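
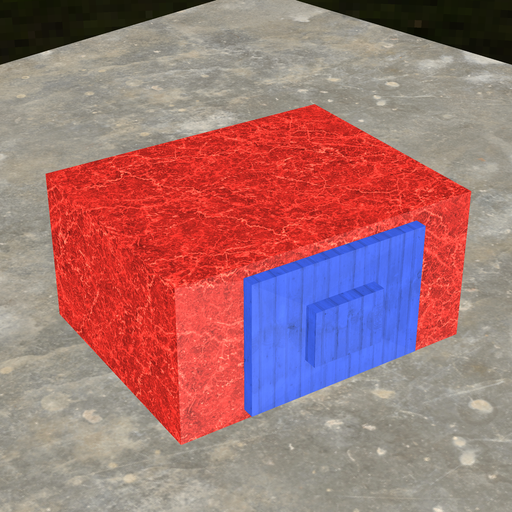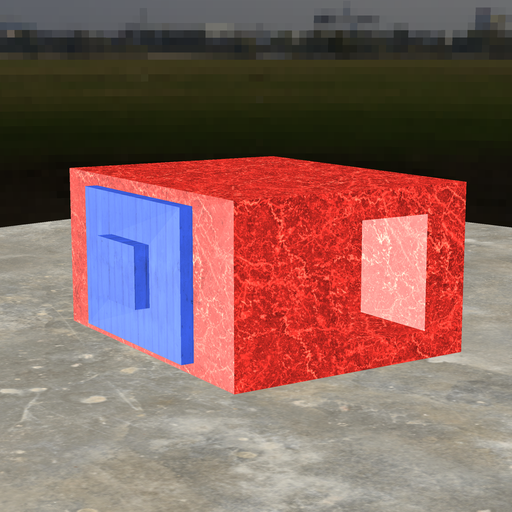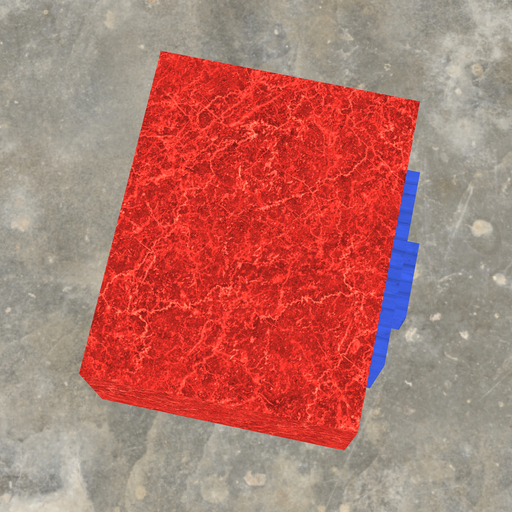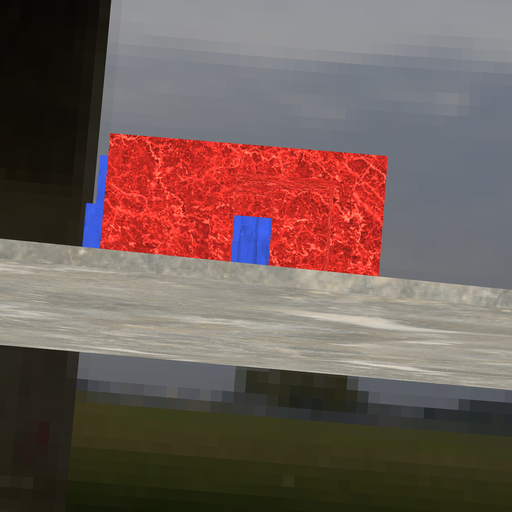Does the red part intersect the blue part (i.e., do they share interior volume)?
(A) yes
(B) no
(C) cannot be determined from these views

(A) yes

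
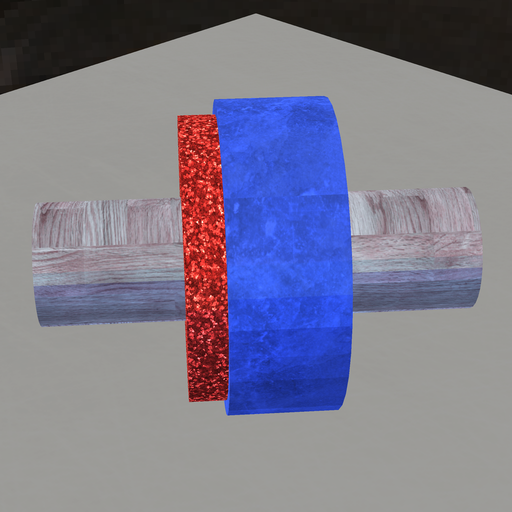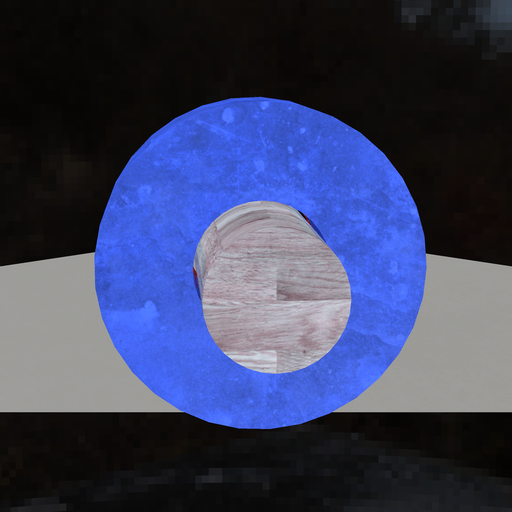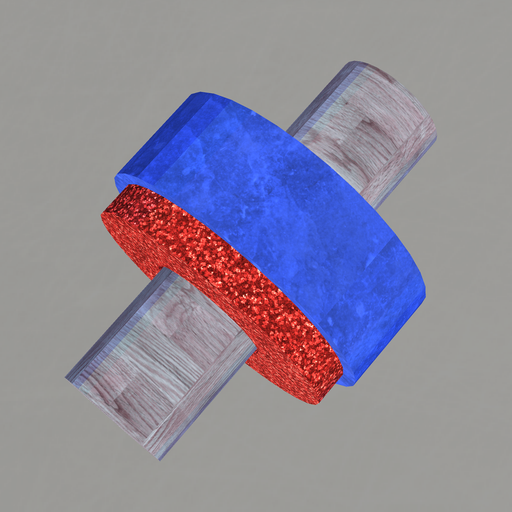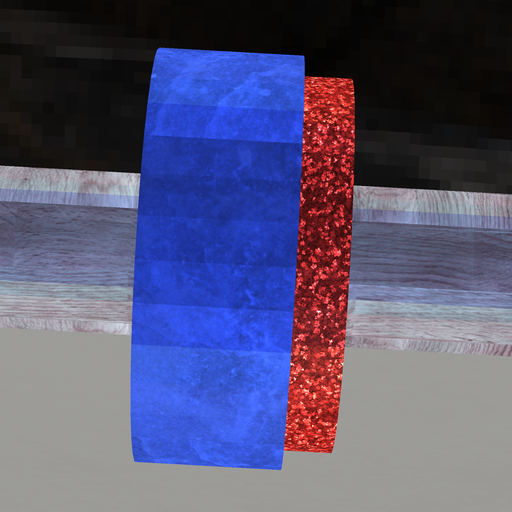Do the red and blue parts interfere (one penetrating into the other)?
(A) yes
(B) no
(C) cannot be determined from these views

(A) yes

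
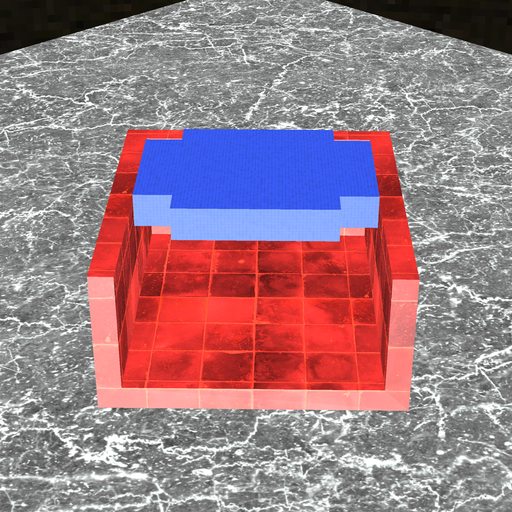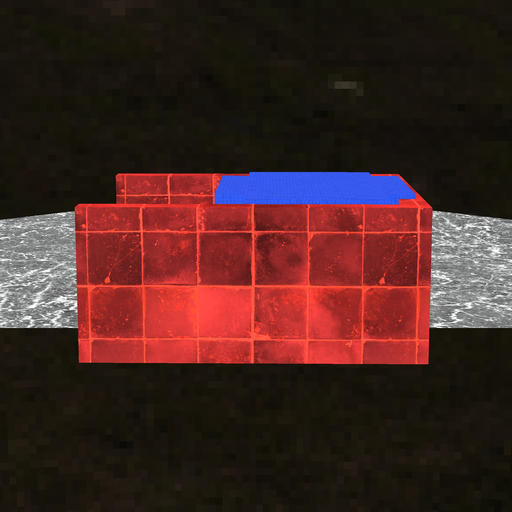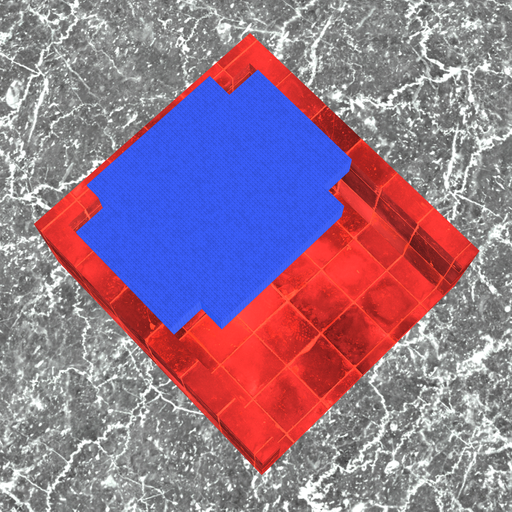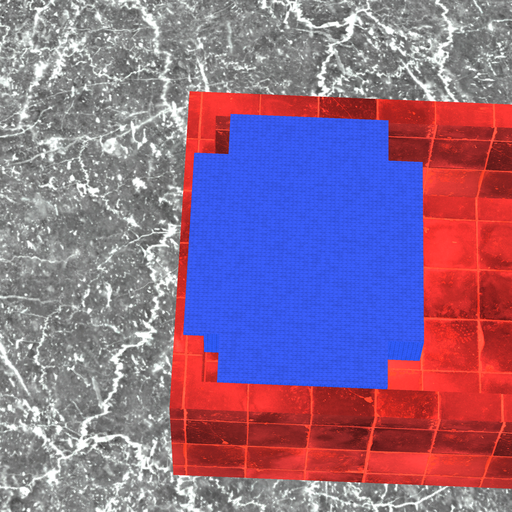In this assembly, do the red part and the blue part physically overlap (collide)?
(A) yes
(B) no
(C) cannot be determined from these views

(A) yes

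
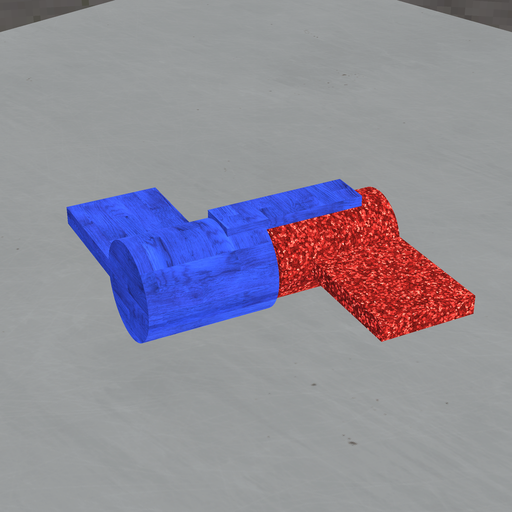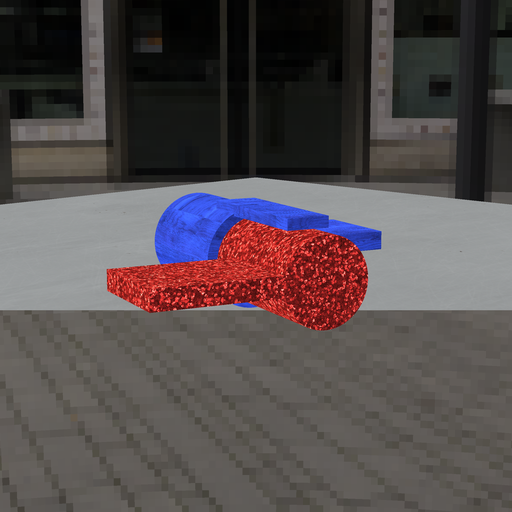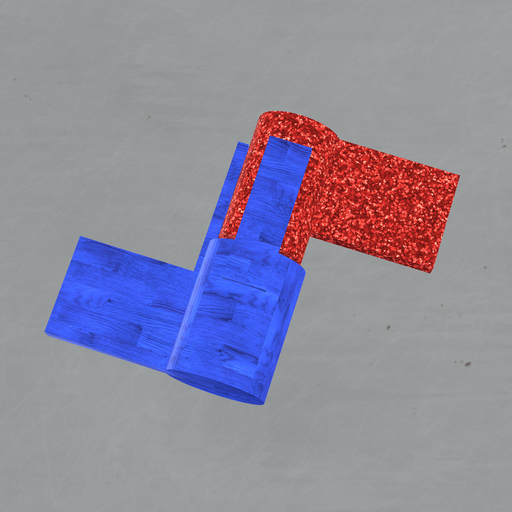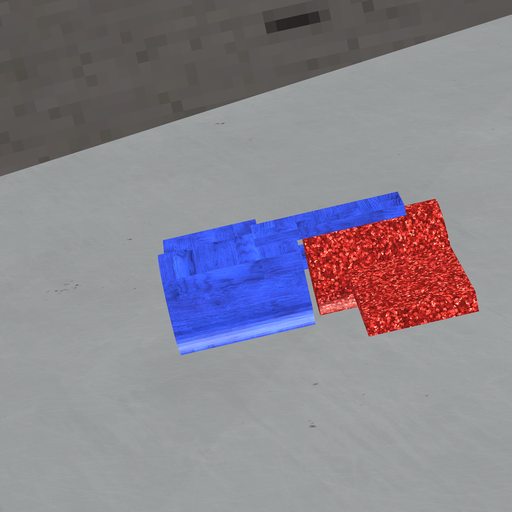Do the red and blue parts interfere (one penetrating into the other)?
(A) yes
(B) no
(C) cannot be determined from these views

(B) no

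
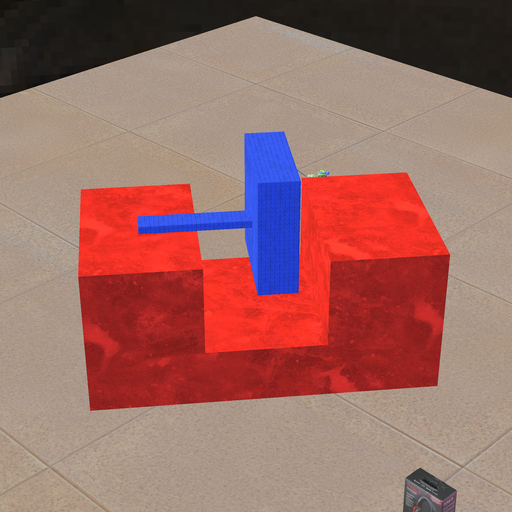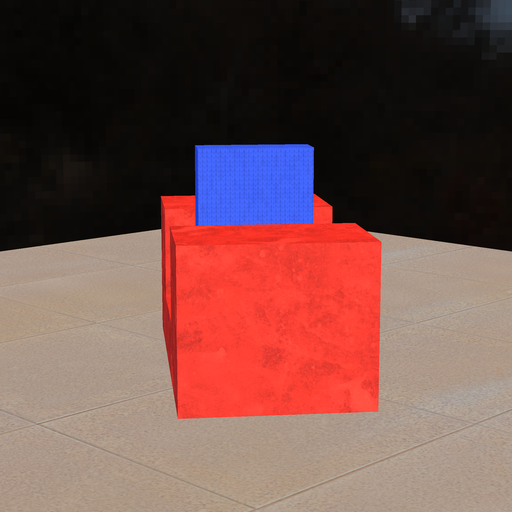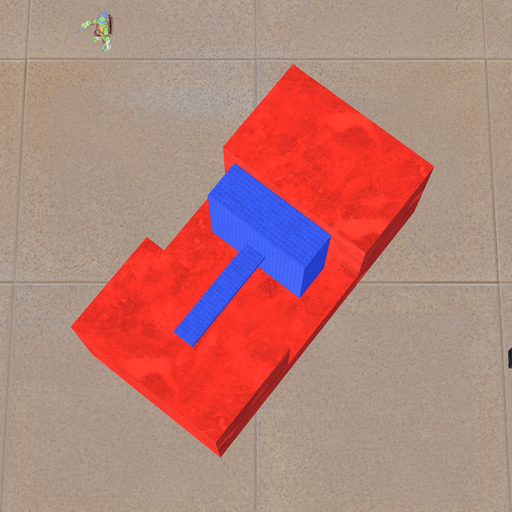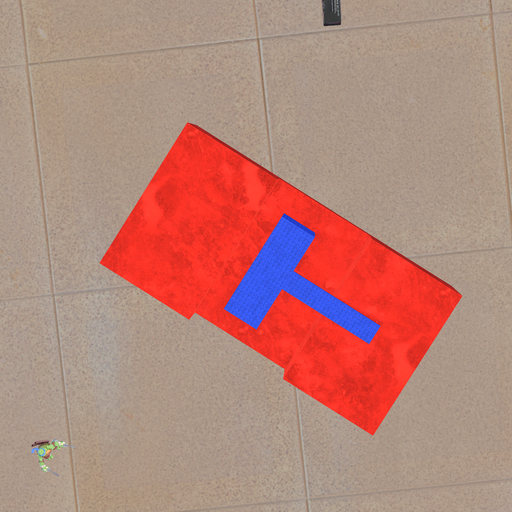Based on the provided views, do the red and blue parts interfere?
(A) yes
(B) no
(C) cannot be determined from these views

(B) no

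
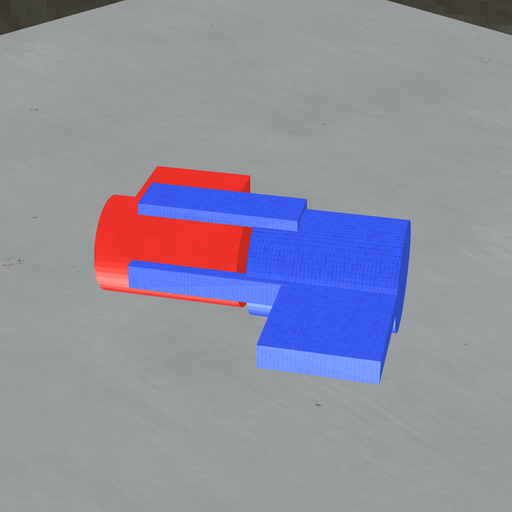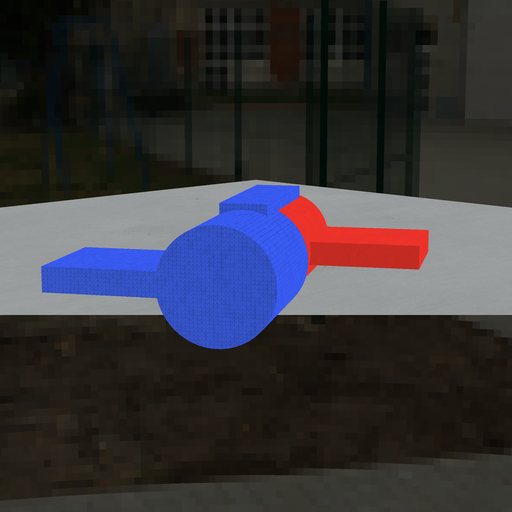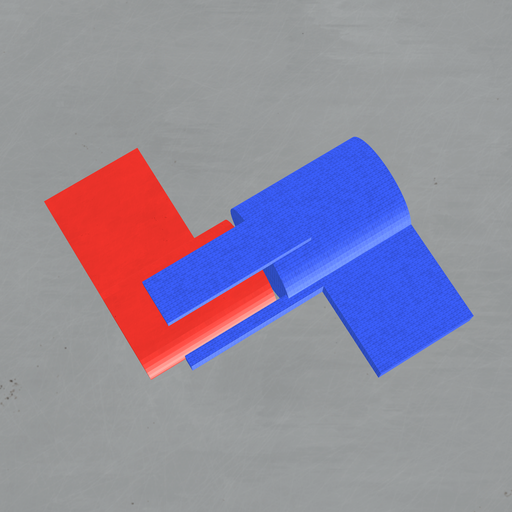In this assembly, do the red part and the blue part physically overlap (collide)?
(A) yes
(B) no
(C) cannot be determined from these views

(B) no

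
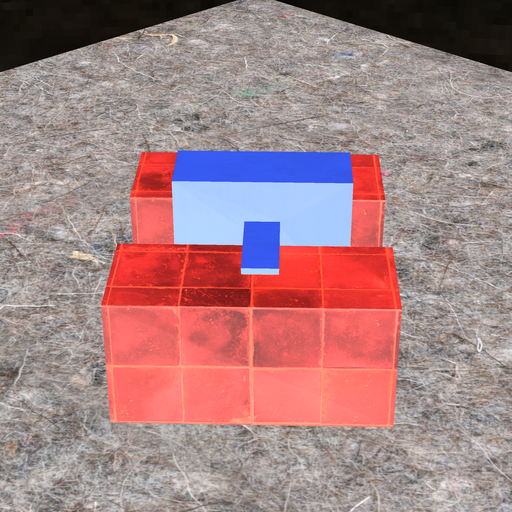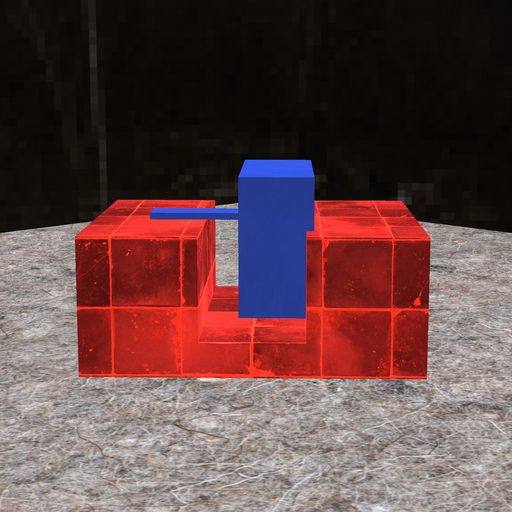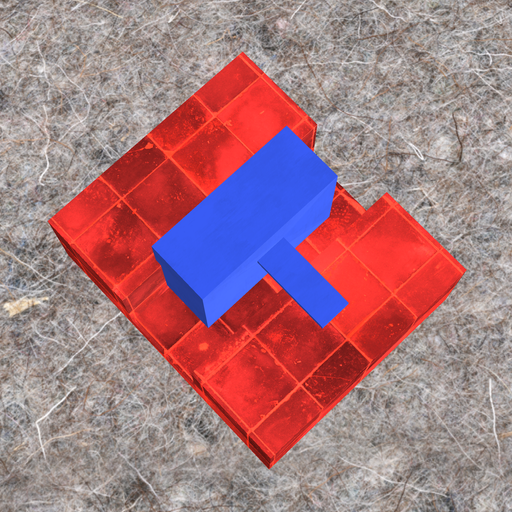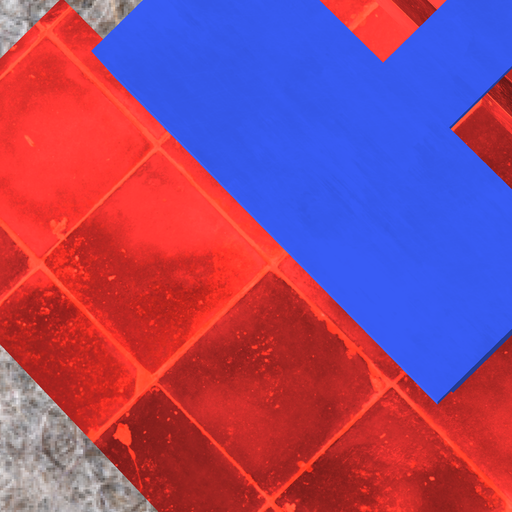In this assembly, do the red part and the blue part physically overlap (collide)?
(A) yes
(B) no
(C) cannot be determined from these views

(A) yes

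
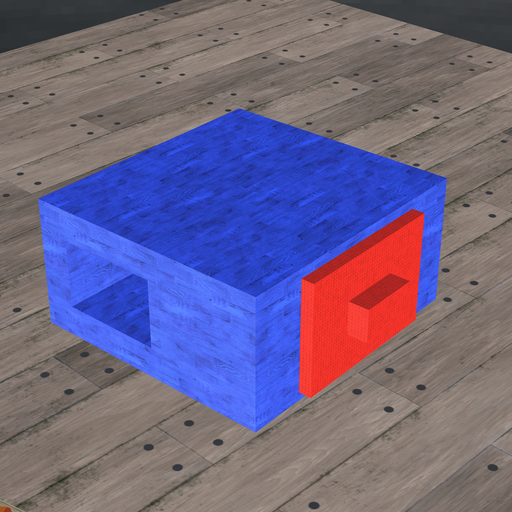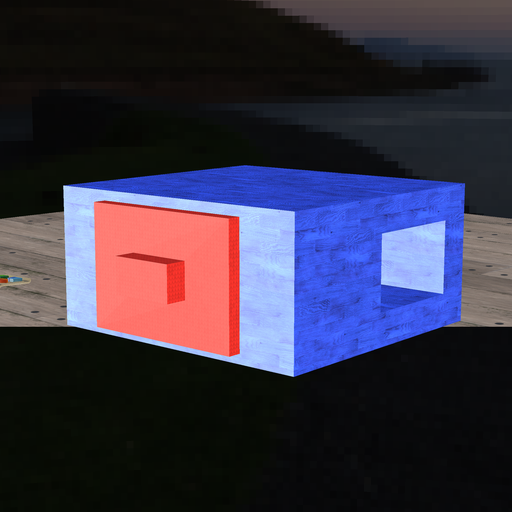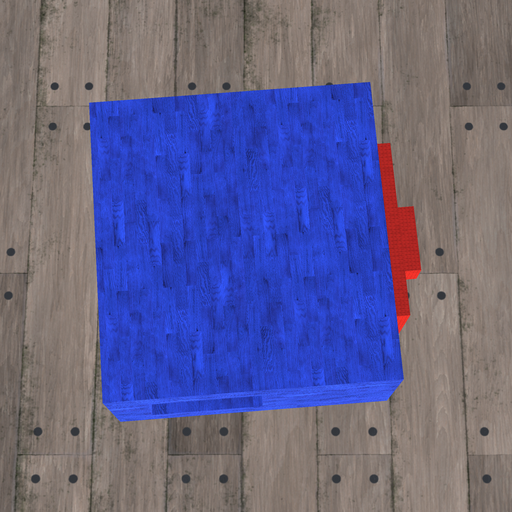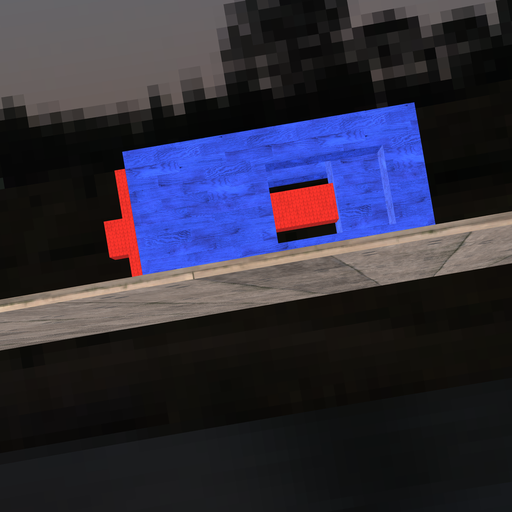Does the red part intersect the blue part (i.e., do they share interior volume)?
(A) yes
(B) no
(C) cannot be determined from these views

(A) yes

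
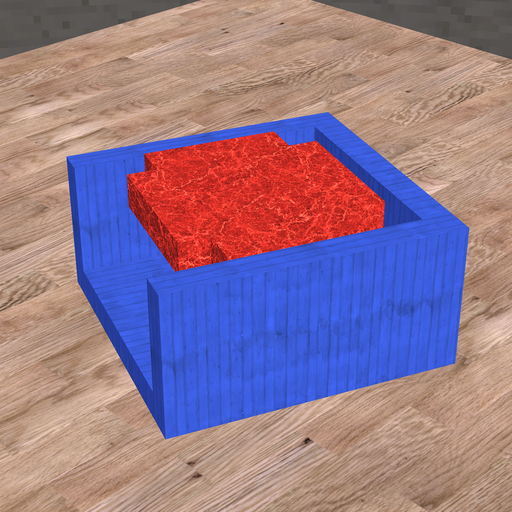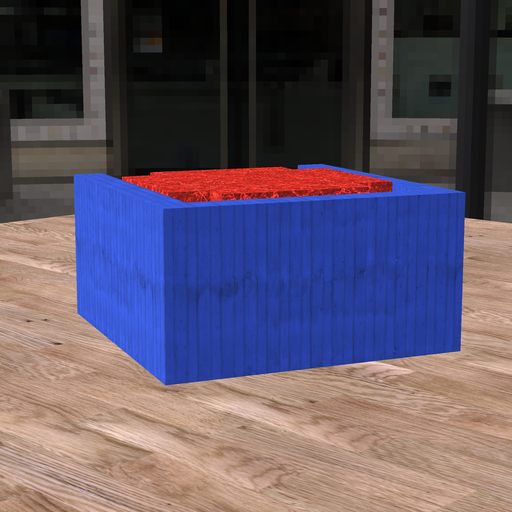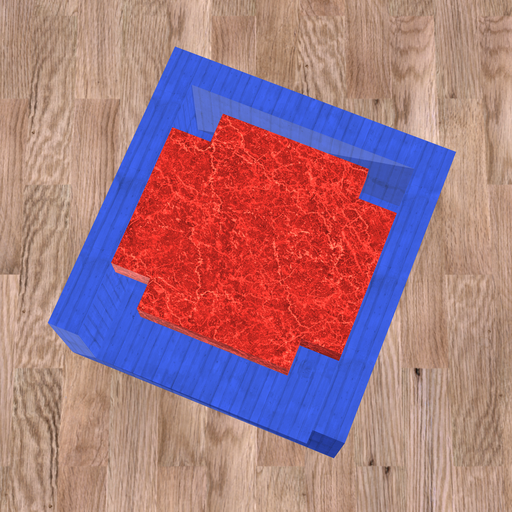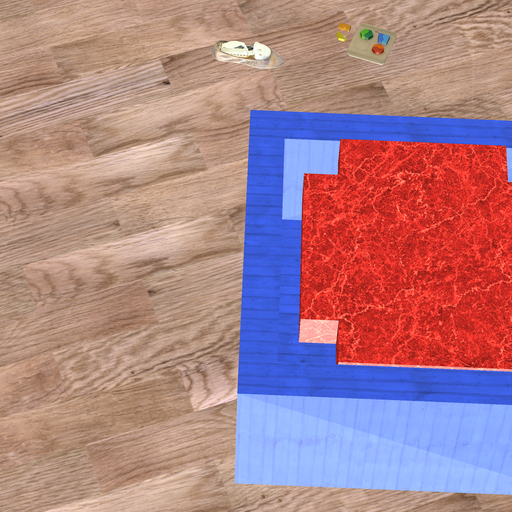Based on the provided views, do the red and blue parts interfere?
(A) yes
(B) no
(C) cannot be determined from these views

(B) no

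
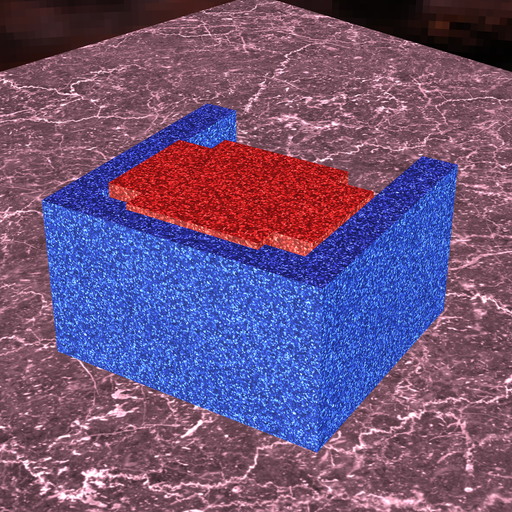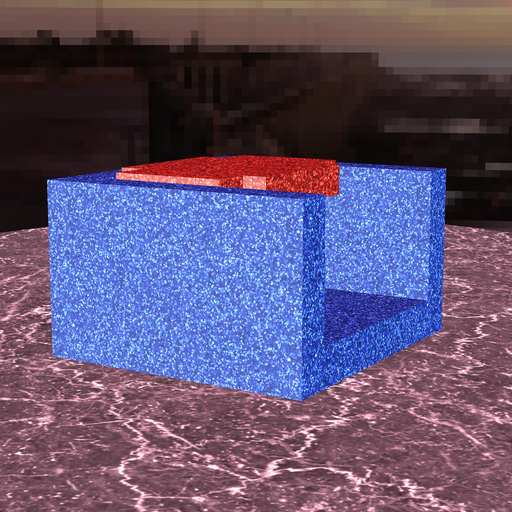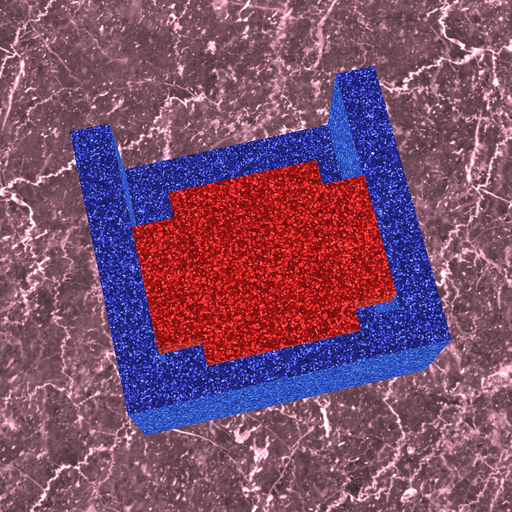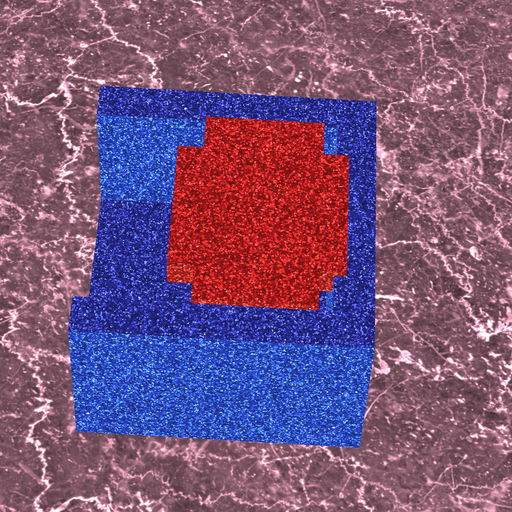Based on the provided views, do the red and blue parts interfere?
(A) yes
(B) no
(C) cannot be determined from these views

(A) yes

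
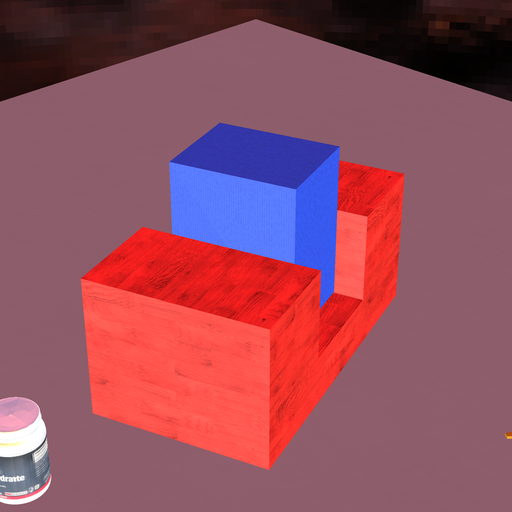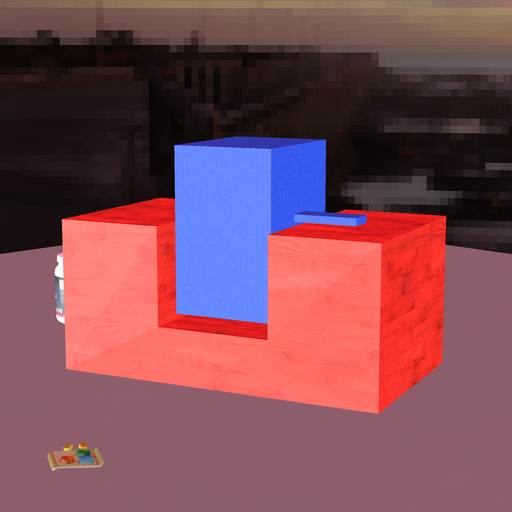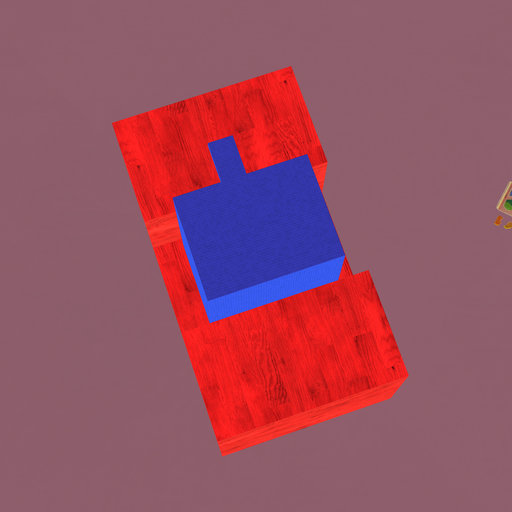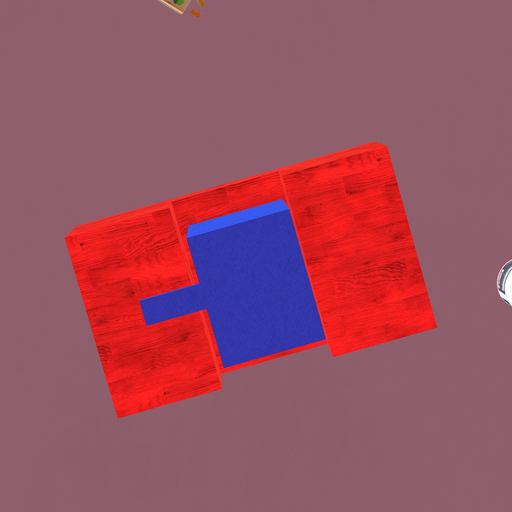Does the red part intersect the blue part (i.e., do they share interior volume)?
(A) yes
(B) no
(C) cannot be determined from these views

(B) no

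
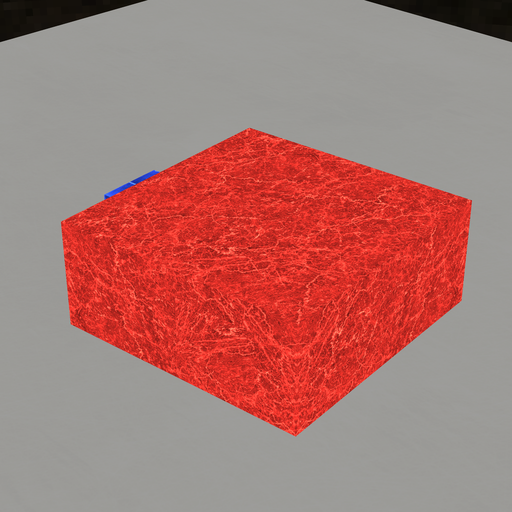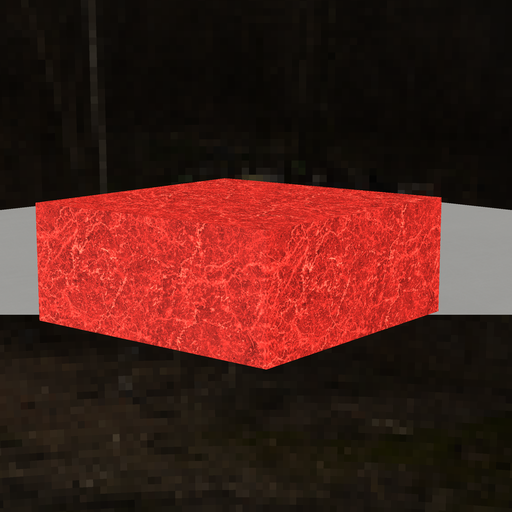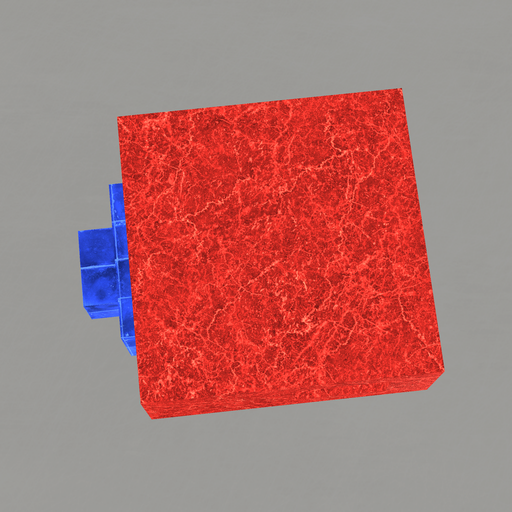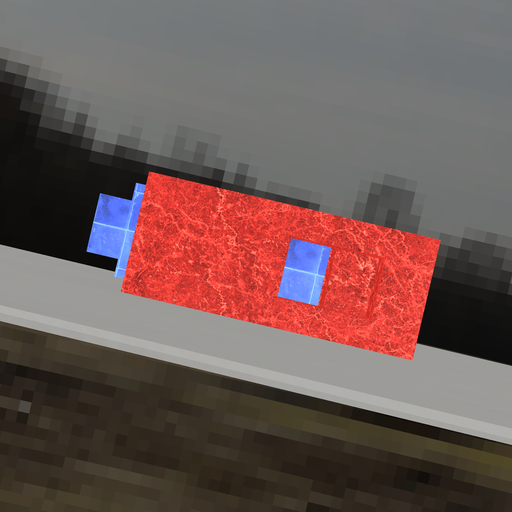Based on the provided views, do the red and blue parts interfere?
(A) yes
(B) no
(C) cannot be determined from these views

(B) no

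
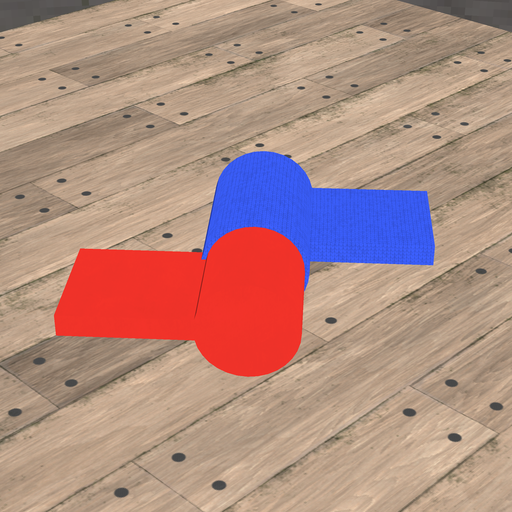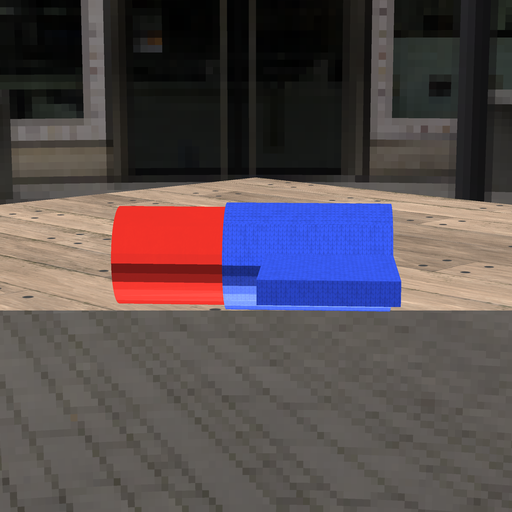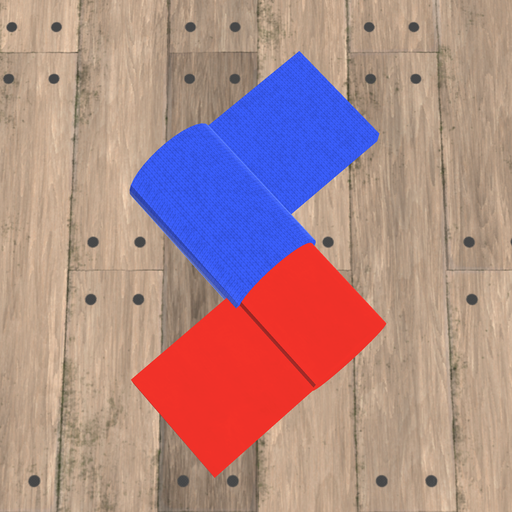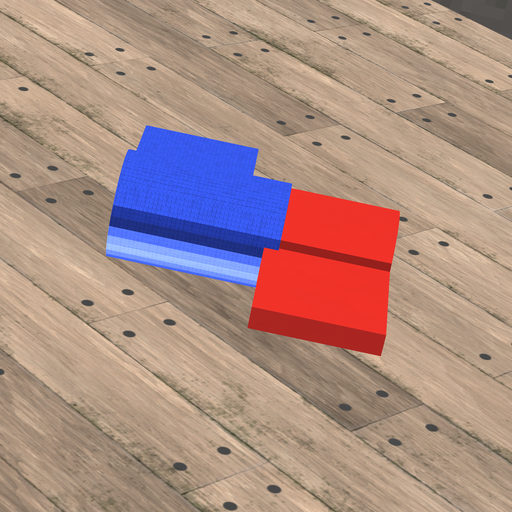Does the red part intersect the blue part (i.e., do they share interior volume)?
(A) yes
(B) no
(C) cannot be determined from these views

(A) yes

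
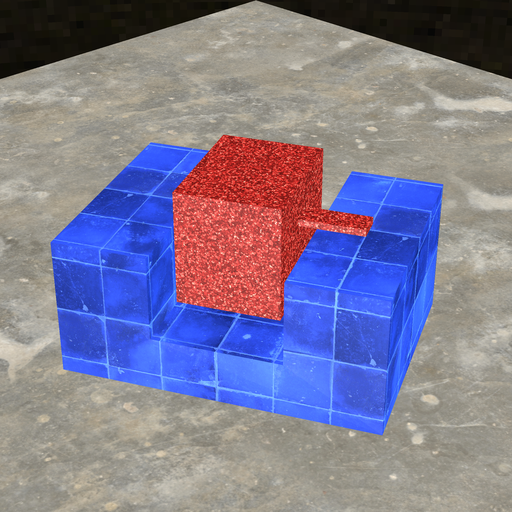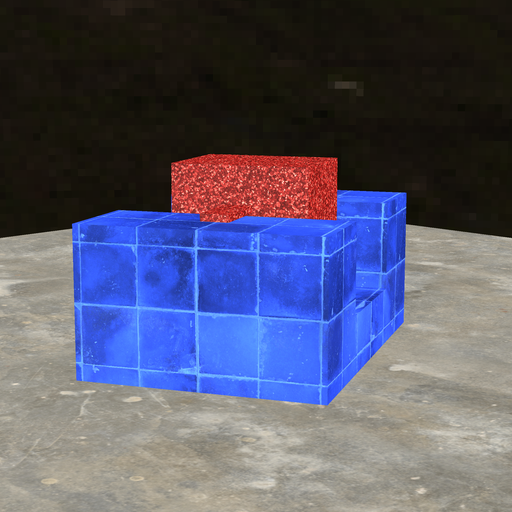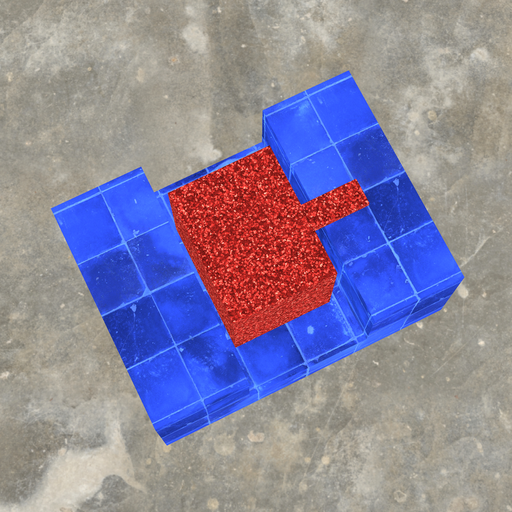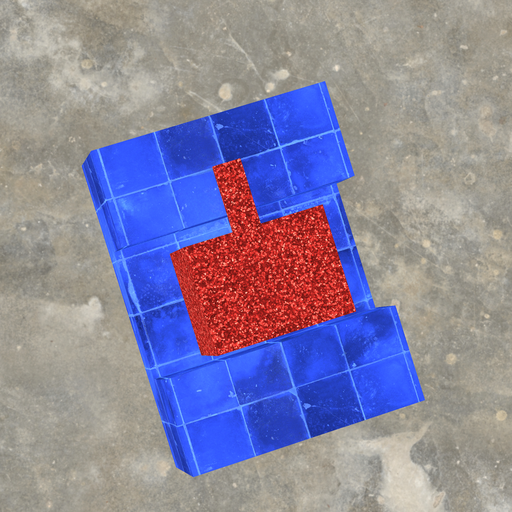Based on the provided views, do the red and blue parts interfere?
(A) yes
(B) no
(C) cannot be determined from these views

(B) no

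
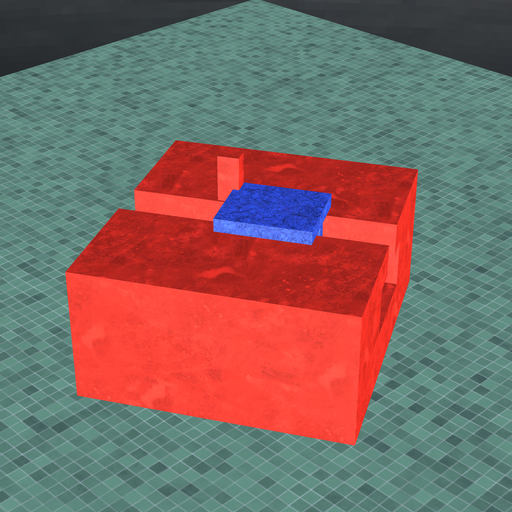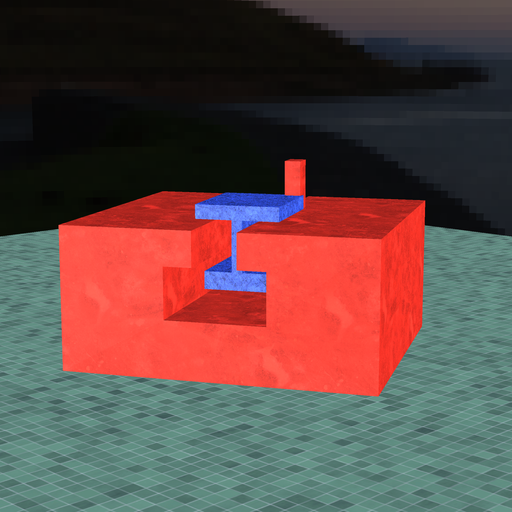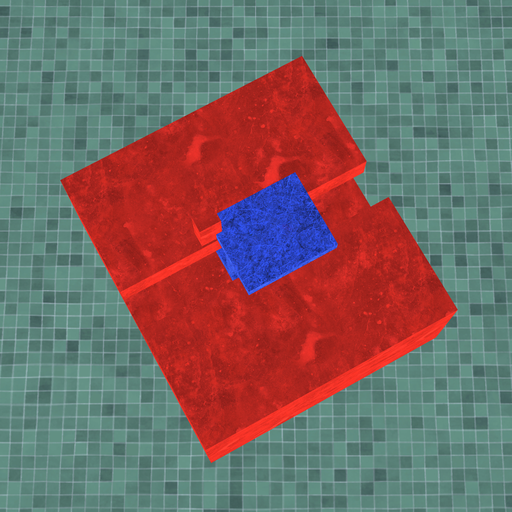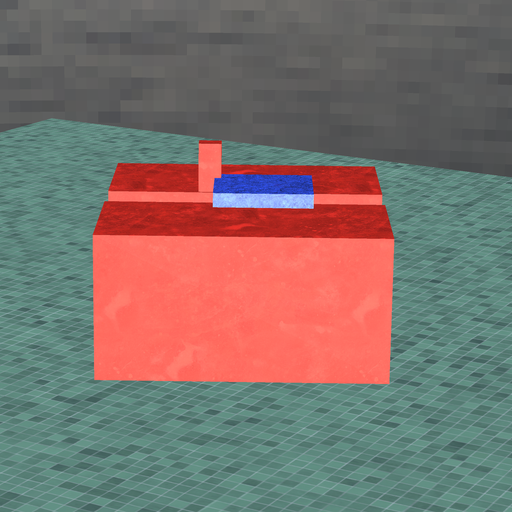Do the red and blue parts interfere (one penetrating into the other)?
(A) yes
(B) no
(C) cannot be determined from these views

(A) yes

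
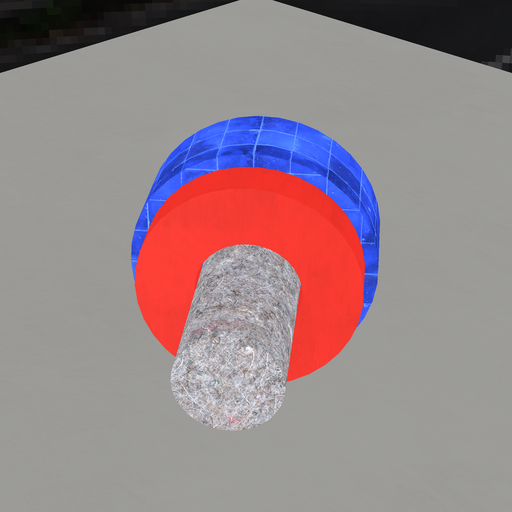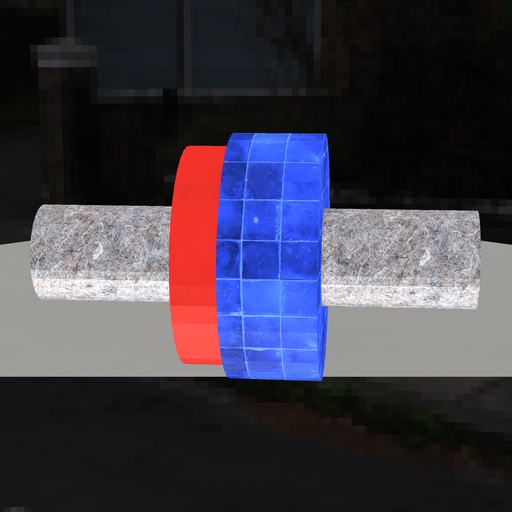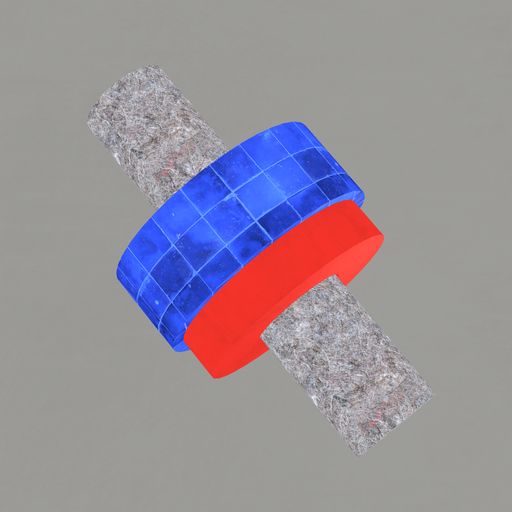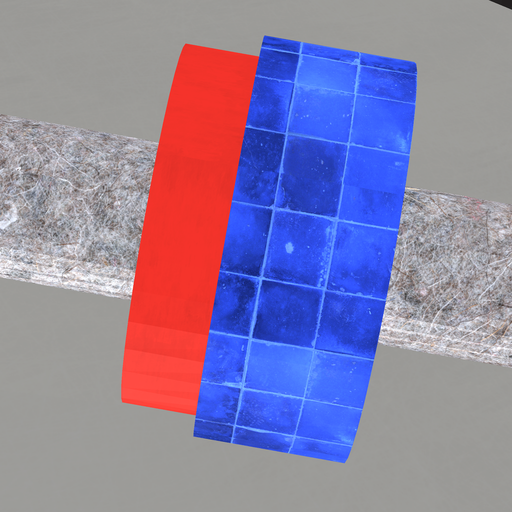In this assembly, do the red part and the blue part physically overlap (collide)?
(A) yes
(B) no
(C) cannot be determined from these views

(A) yes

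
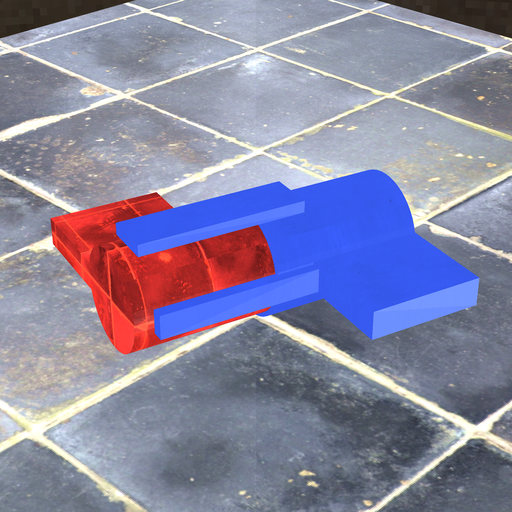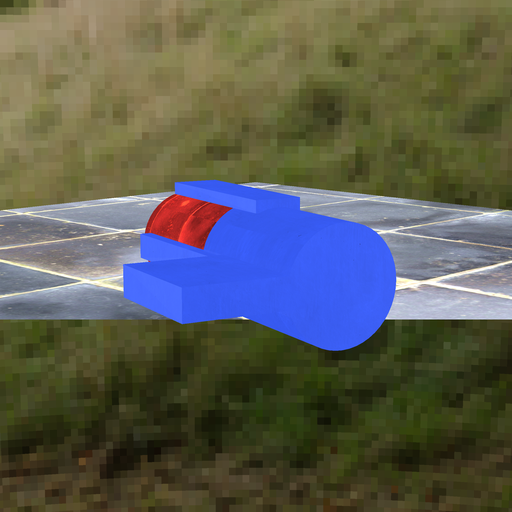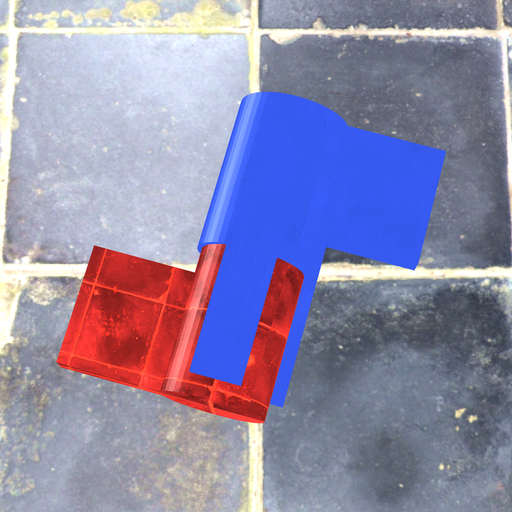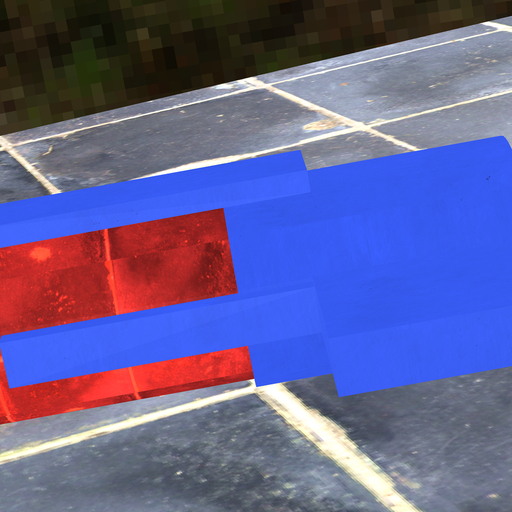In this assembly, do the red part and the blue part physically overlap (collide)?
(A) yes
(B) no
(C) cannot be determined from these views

(A) yes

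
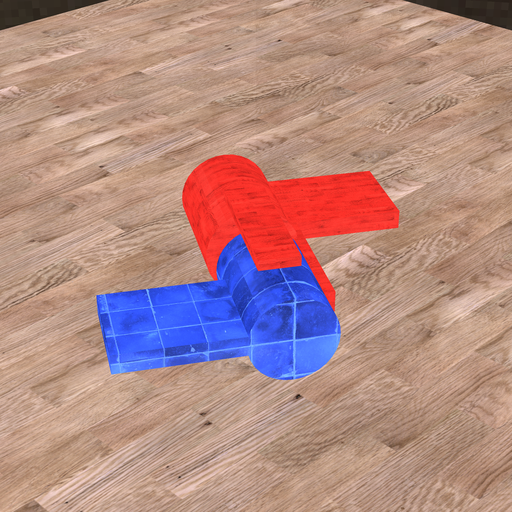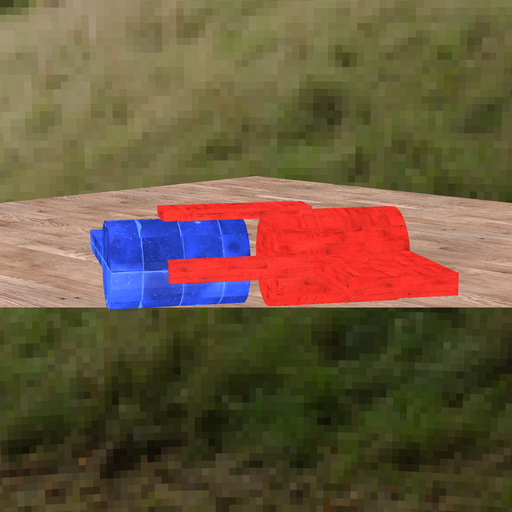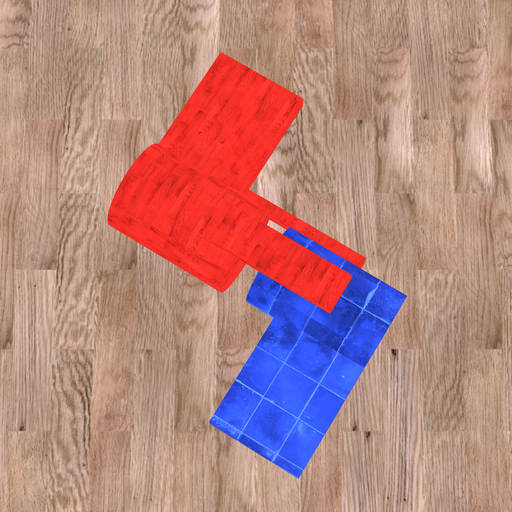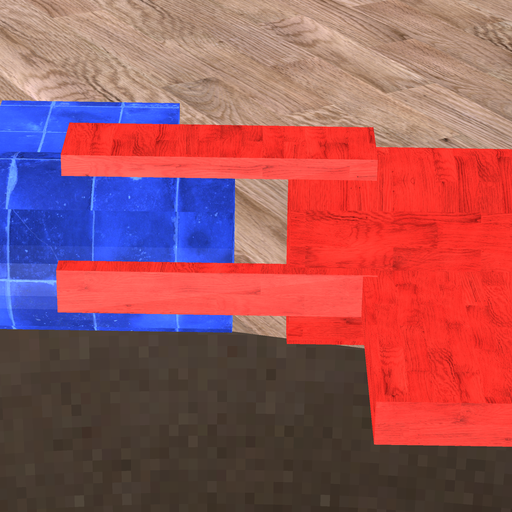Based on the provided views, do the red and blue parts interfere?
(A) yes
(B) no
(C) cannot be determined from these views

(B) no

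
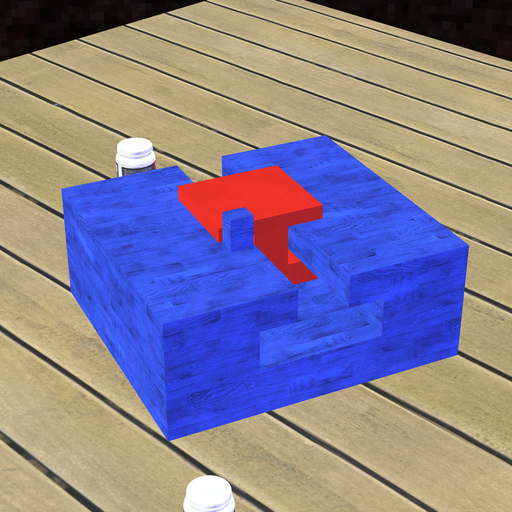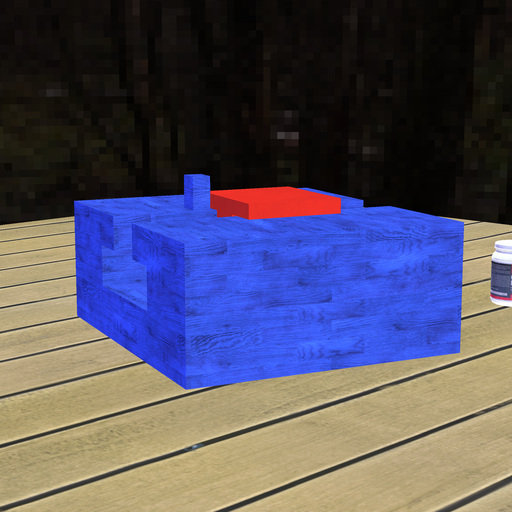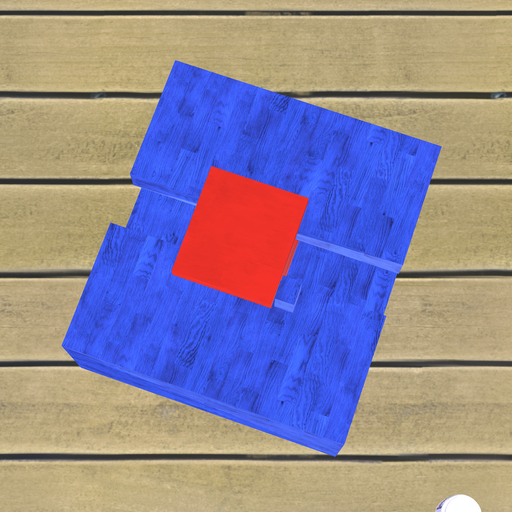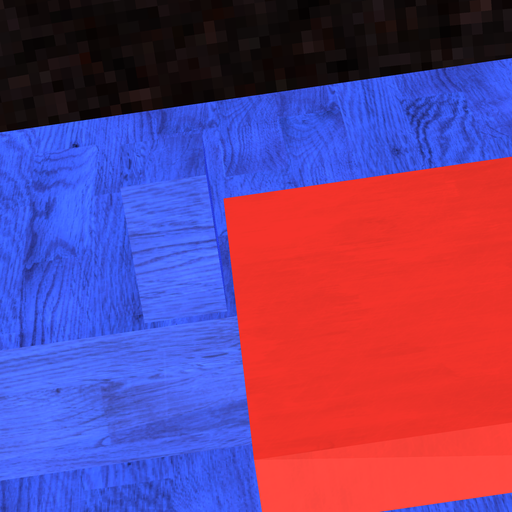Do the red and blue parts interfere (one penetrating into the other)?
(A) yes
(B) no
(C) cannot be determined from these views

(B) no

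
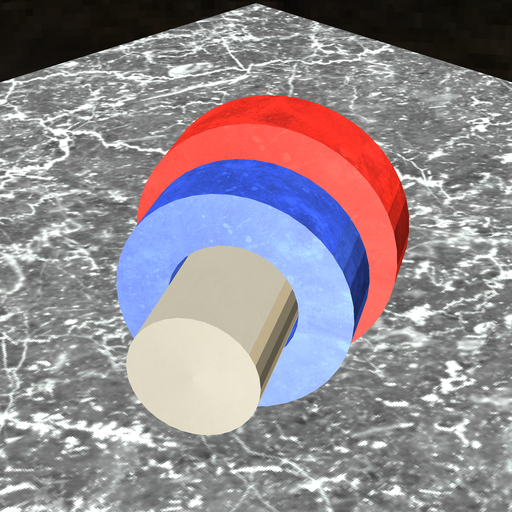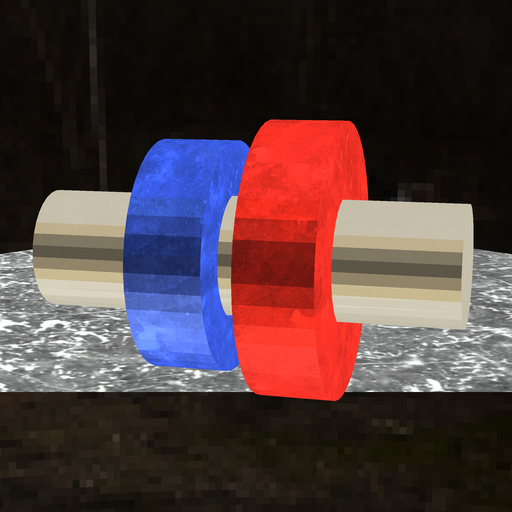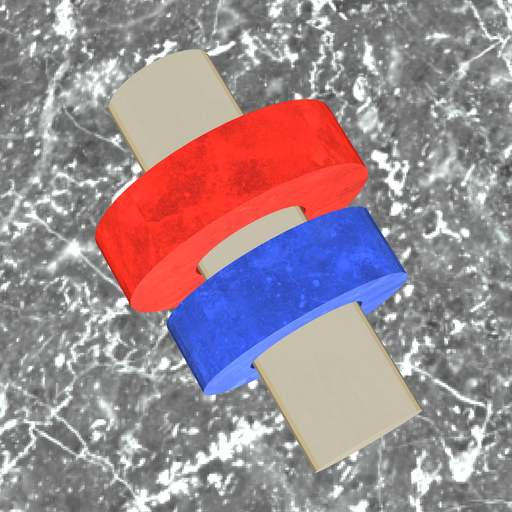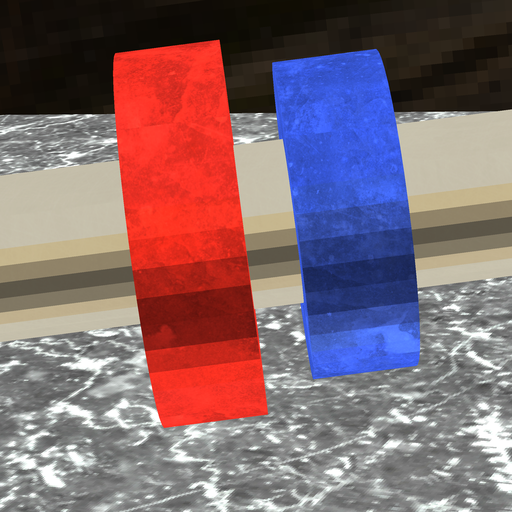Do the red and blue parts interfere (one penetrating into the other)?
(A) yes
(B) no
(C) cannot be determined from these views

(B) no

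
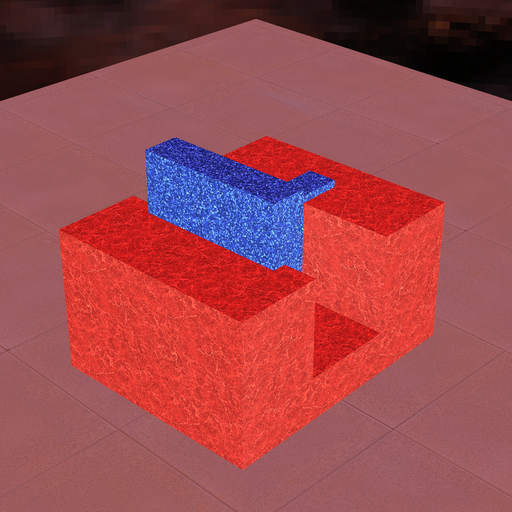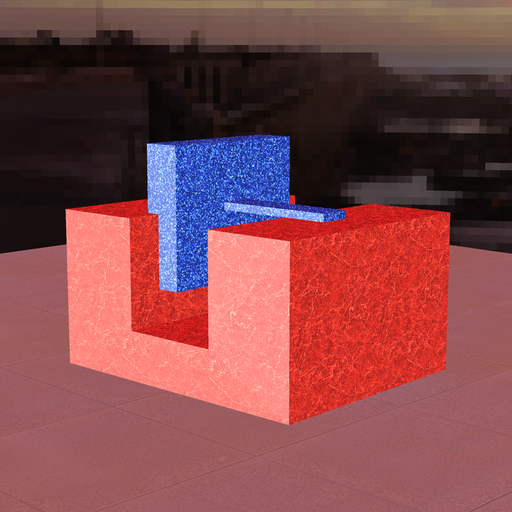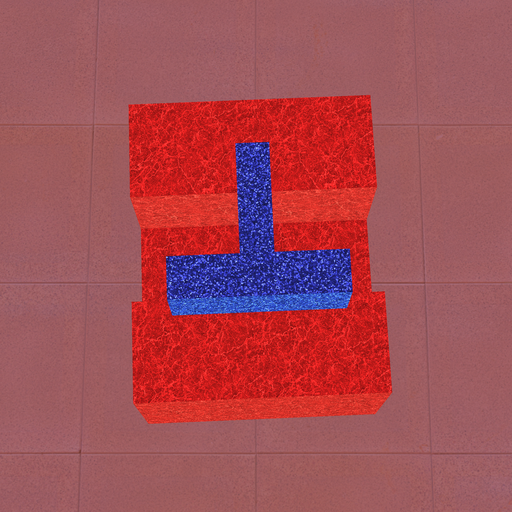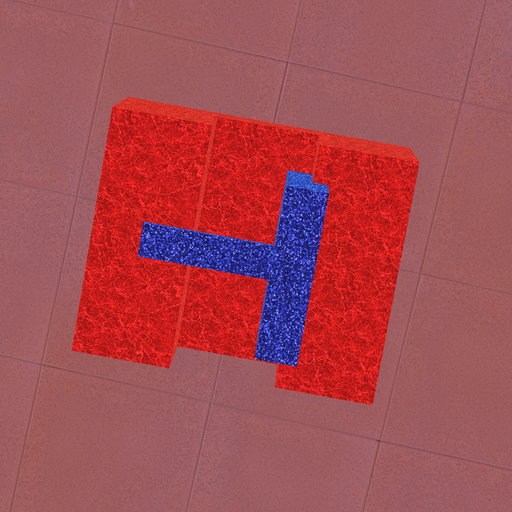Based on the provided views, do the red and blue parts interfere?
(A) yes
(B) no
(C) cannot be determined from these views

(A) yes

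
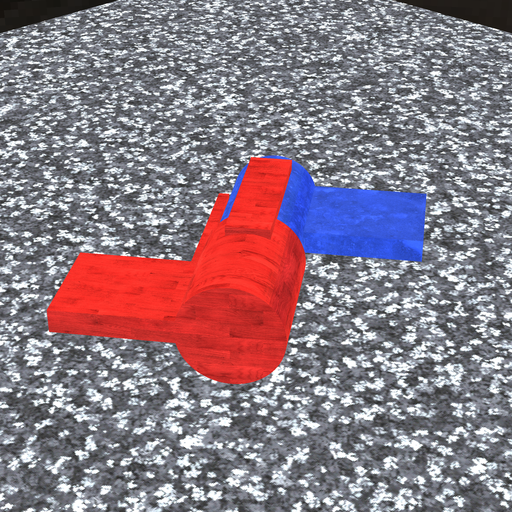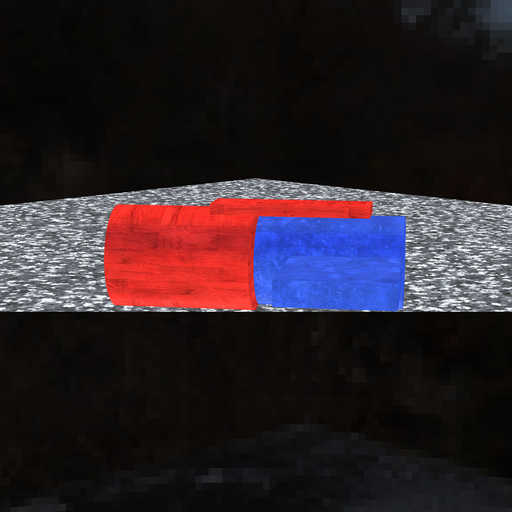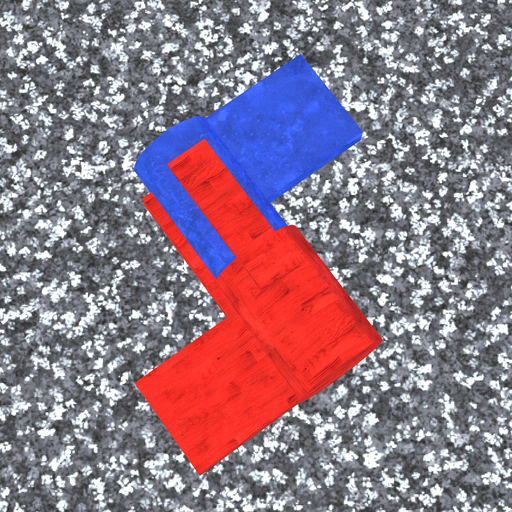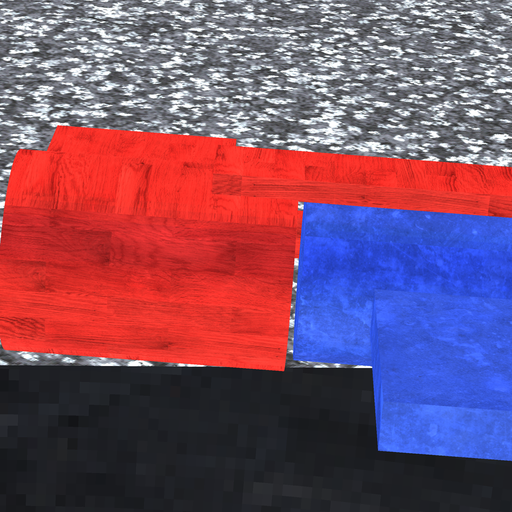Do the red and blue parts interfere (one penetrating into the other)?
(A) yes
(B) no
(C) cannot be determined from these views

(B) no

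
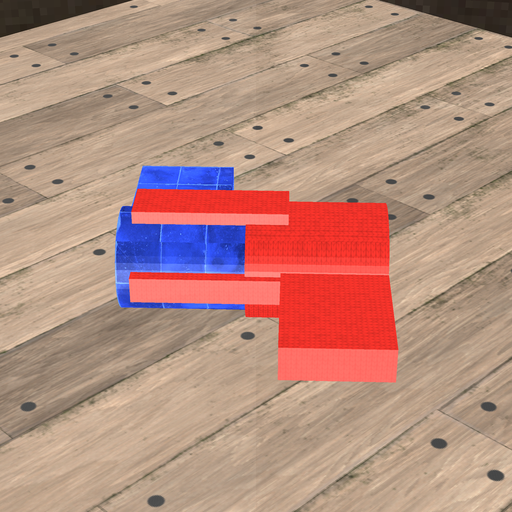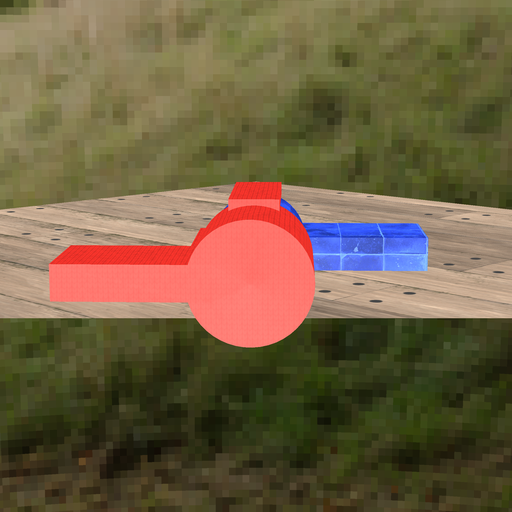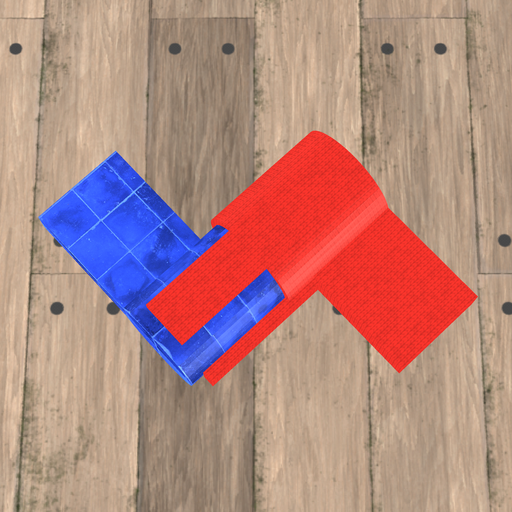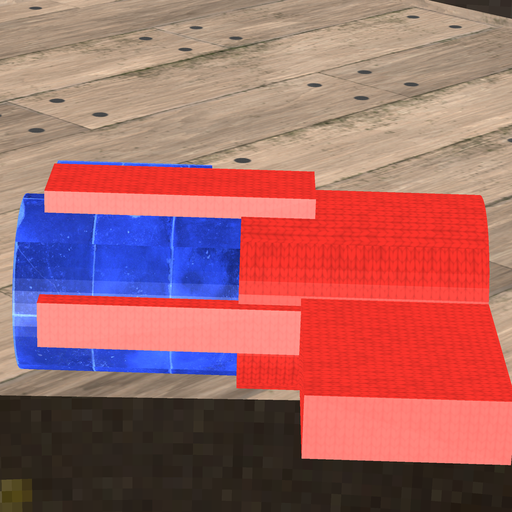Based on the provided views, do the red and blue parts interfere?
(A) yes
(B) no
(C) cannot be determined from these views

(A) yes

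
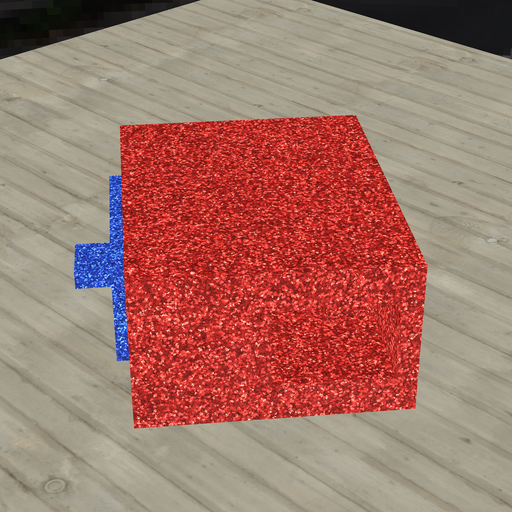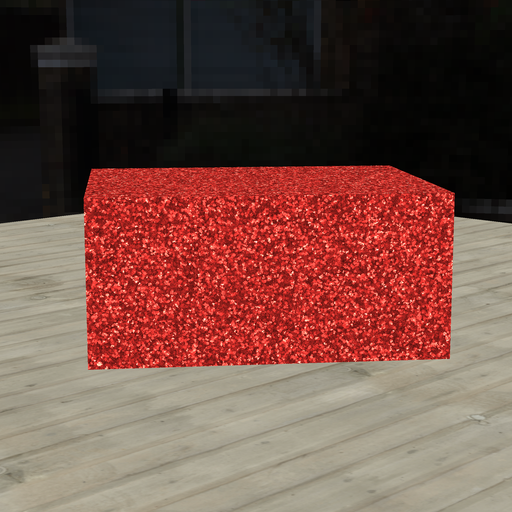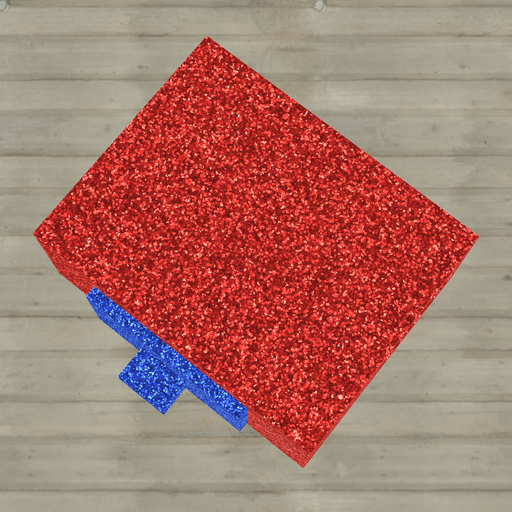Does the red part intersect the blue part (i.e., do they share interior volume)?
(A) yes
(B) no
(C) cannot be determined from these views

(C) cannot be determined from these views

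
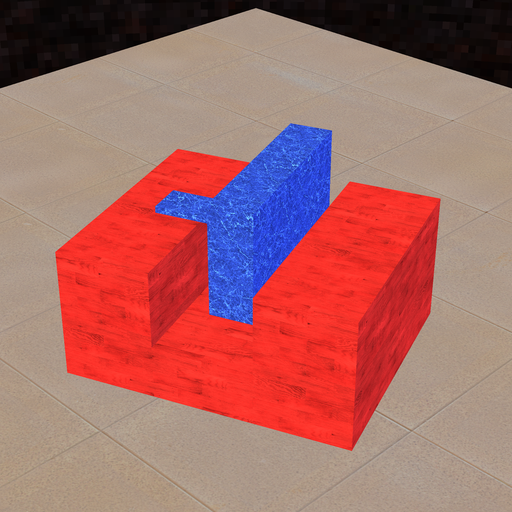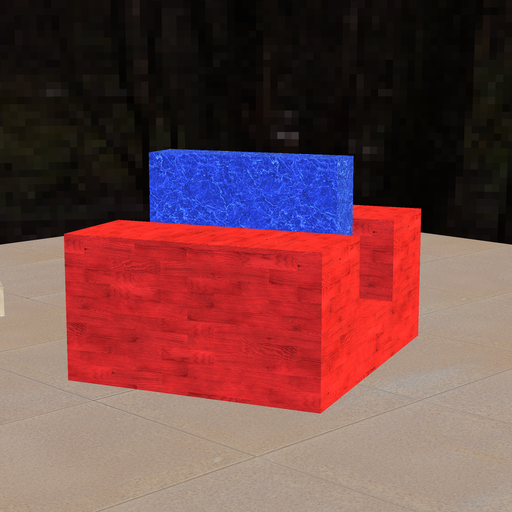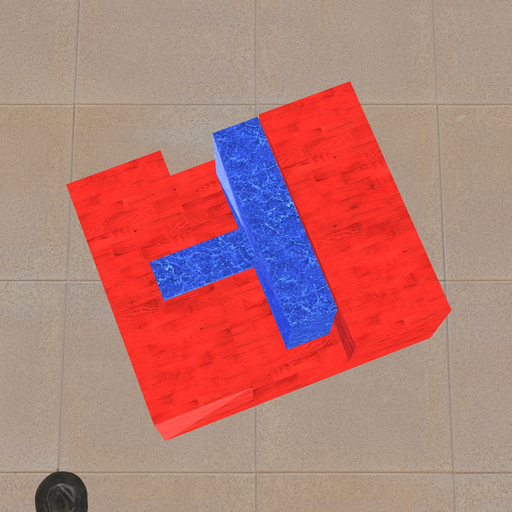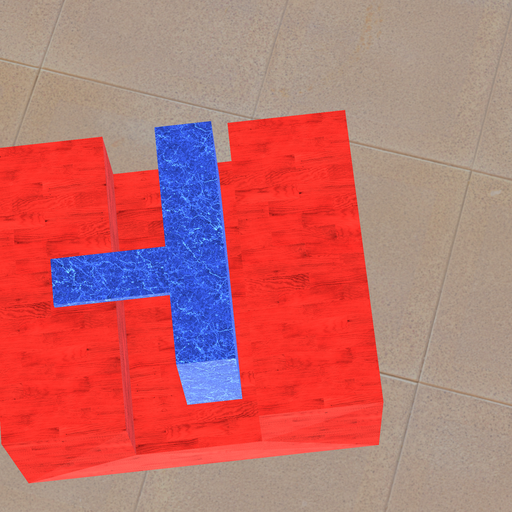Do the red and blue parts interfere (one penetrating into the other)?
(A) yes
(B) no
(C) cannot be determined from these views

(B) no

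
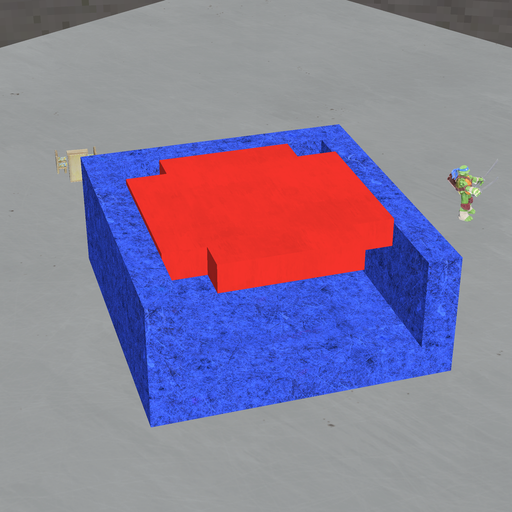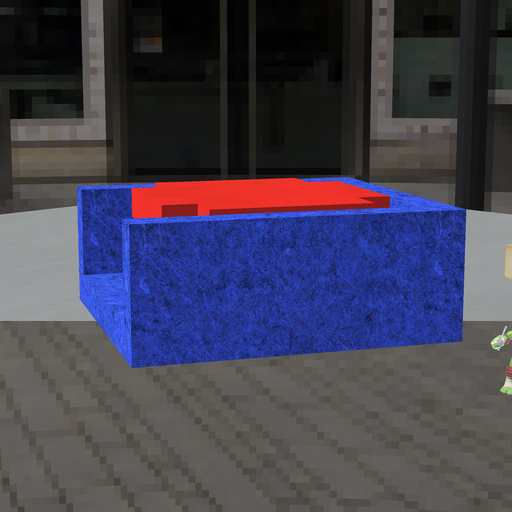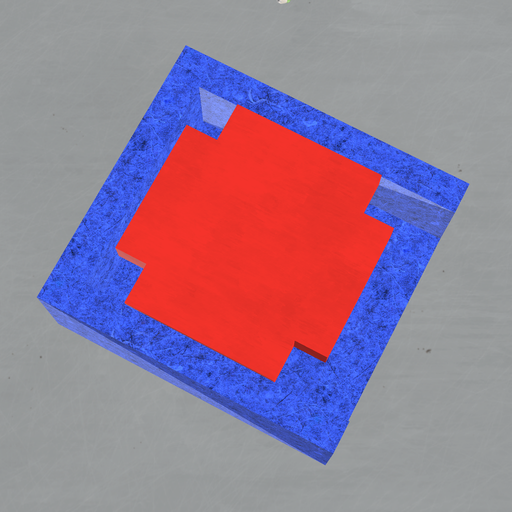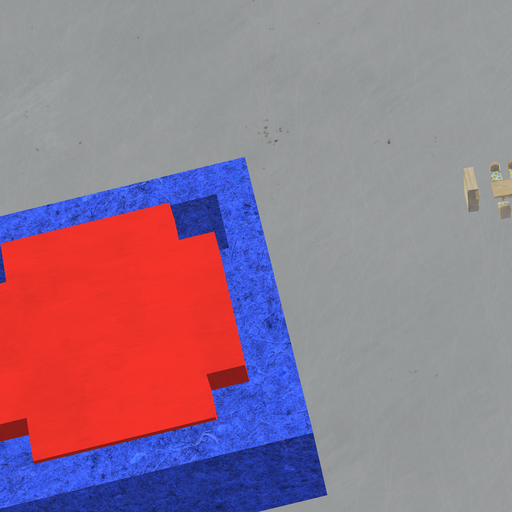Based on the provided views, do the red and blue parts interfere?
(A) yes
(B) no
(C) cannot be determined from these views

(B) no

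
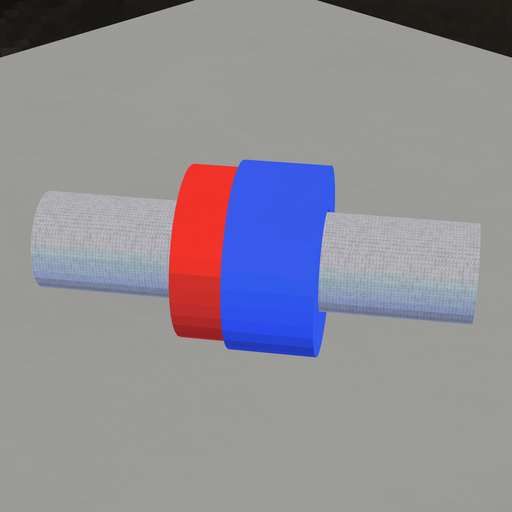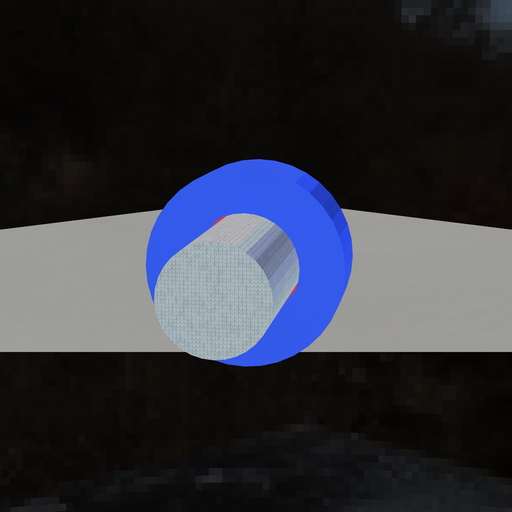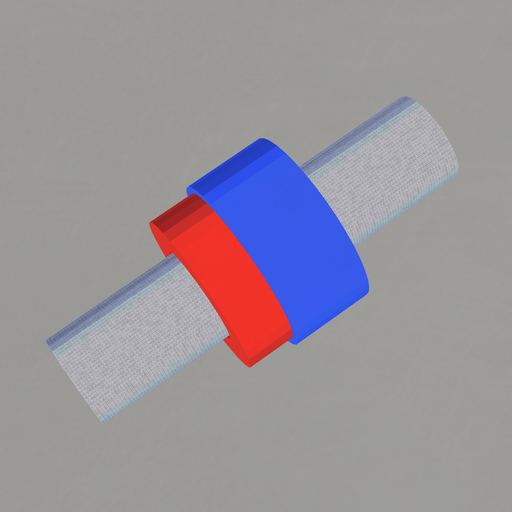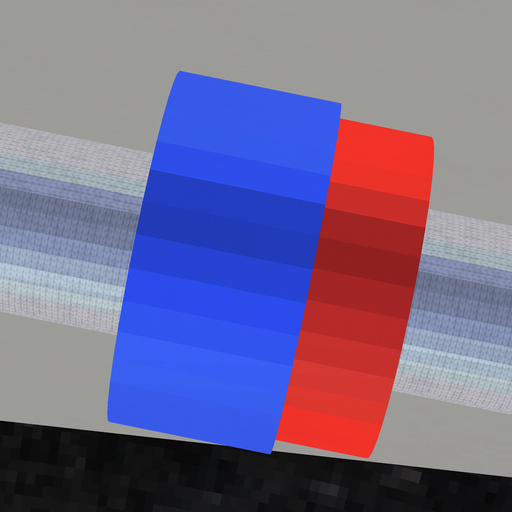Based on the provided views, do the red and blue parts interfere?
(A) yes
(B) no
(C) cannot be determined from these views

(A) yes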